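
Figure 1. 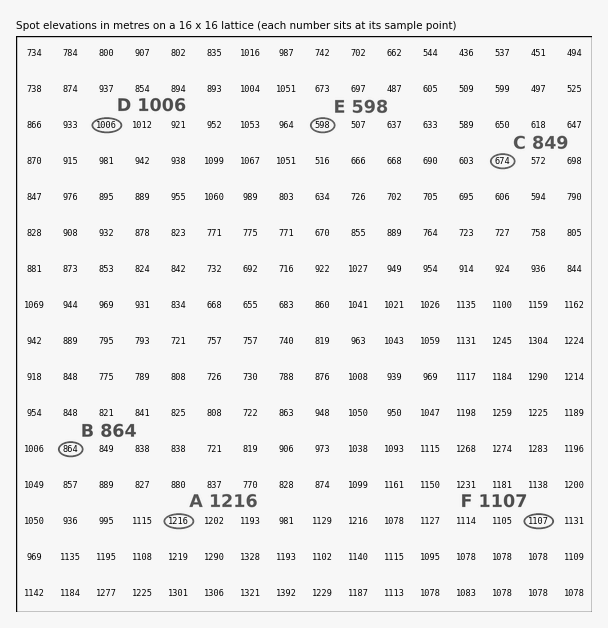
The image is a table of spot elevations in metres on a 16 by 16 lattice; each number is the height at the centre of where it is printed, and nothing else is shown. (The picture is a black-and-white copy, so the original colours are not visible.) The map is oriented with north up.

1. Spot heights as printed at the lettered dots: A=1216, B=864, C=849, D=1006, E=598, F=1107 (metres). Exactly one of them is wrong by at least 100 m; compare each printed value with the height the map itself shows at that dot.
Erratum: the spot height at C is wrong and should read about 674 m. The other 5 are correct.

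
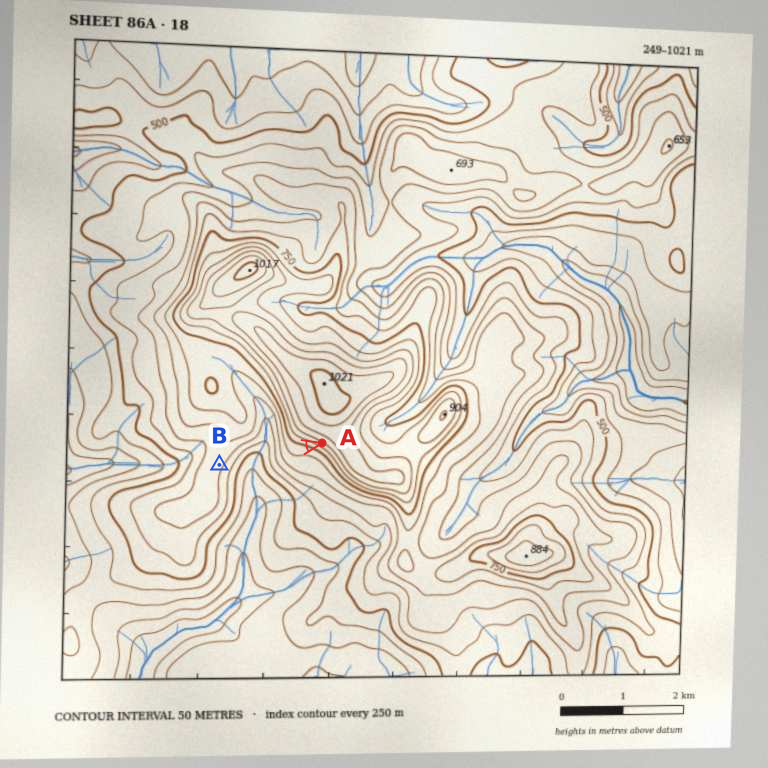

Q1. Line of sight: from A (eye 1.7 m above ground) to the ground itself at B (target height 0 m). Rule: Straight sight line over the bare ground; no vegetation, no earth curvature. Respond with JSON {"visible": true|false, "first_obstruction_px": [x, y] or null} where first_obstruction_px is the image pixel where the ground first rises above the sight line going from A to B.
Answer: {"visible": true, "first_obstruction_px": null}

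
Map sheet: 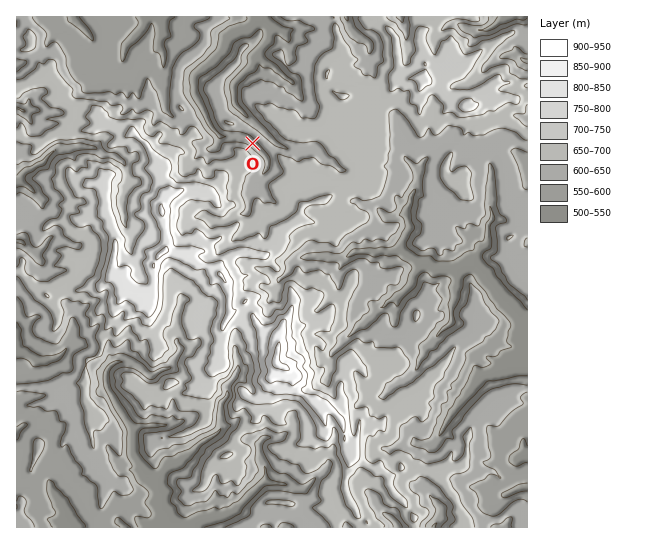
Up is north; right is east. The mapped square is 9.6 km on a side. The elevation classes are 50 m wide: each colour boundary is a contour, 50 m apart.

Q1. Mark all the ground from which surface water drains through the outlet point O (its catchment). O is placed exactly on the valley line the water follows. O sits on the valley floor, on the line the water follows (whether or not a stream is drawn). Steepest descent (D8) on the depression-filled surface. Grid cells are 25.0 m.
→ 3.812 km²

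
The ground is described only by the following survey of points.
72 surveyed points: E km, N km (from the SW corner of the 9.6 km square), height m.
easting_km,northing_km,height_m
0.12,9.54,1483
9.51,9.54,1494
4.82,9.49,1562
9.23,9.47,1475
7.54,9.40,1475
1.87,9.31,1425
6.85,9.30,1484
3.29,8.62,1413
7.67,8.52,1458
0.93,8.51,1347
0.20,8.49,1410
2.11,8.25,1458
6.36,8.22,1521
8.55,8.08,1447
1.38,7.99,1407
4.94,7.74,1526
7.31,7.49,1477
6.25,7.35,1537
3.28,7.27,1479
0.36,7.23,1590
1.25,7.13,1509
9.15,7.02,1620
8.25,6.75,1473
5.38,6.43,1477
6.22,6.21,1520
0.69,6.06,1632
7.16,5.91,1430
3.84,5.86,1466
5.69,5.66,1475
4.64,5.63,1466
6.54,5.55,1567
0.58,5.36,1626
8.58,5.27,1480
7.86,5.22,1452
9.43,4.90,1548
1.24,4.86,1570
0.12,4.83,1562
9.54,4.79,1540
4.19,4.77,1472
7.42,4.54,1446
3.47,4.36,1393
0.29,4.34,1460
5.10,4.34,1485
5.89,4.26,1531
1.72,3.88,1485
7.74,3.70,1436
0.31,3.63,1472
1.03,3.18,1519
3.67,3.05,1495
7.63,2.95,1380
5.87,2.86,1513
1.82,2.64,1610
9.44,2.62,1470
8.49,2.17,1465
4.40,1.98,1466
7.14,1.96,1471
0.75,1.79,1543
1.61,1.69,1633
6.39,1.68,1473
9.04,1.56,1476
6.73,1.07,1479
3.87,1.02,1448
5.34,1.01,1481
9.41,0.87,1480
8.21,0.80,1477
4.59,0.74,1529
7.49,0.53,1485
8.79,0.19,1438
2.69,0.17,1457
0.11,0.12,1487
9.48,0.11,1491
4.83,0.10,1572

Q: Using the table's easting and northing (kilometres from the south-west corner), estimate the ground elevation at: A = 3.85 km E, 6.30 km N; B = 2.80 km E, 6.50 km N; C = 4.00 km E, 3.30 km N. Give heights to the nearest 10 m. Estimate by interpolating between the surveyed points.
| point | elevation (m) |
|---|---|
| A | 1480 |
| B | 1480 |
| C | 1480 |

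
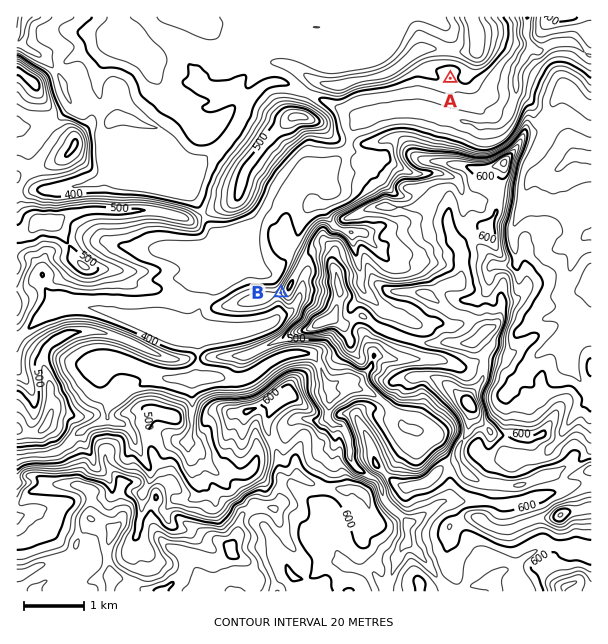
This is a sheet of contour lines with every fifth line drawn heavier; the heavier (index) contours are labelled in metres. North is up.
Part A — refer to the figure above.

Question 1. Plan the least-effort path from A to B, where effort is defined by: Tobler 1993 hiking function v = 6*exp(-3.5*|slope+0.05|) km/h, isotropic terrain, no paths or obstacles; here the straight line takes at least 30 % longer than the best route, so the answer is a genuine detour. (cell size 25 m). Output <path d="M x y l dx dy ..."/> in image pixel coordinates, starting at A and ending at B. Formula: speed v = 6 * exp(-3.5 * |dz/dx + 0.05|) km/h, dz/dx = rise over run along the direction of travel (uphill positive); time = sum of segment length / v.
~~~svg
<path d="M450 78l-7 8-45 22-8 8-9 4-7 8-15 7-9 9-54 108 0 6-15 30 0 5"/>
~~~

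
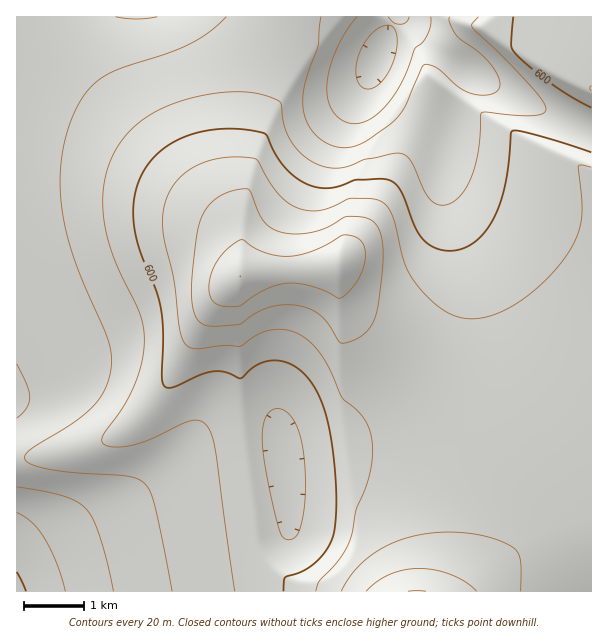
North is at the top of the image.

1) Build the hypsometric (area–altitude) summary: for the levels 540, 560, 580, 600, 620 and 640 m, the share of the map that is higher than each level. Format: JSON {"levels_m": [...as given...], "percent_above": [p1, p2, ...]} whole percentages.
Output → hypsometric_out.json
{"levels_m": [540, 560, 580, 600, 620, 640], "percent_above": [95, 80, 61, 46, 32, 8]}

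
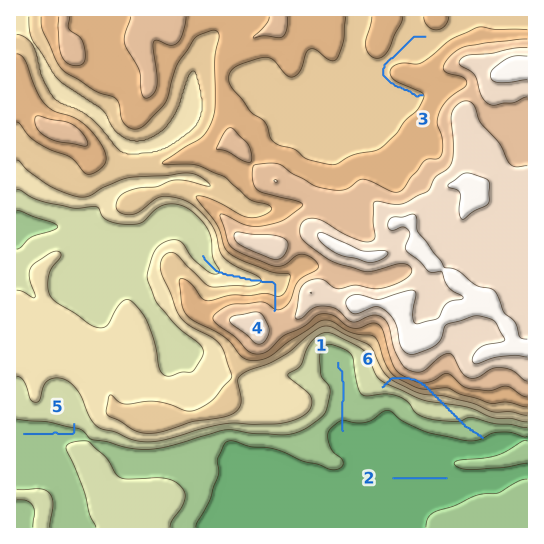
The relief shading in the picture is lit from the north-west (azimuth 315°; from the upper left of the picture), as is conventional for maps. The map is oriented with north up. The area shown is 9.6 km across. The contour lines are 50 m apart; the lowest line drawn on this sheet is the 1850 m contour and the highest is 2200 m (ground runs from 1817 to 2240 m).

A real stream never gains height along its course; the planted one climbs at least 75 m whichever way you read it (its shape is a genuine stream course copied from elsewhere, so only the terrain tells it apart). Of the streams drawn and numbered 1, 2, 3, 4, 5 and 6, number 6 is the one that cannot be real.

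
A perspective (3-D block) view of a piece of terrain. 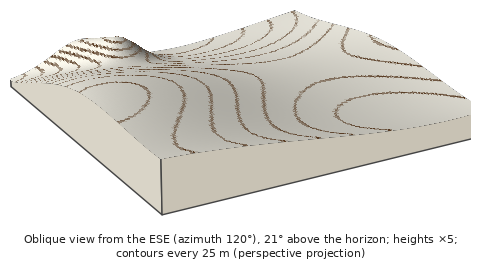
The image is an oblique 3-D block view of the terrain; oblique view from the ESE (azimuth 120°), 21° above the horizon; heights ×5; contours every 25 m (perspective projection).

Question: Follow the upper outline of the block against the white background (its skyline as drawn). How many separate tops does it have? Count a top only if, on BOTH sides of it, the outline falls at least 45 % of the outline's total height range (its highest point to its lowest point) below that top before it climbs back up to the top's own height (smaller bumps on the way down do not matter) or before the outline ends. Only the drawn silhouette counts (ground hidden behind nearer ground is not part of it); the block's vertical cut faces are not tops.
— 1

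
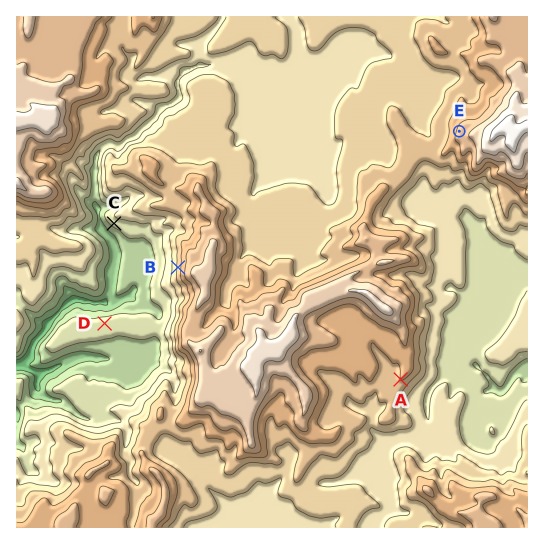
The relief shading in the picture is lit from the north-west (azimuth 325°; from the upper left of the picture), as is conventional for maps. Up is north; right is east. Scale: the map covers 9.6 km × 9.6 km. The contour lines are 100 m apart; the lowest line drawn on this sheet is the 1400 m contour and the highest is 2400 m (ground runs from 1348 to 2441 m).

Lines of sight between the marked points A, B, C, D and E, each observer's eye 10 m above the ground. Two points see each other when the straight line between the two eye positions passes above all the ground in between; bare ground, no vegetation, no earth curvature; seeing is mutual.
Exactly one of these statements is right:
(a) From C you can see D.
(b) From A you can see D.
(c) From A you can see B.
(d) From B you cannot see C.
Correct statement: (a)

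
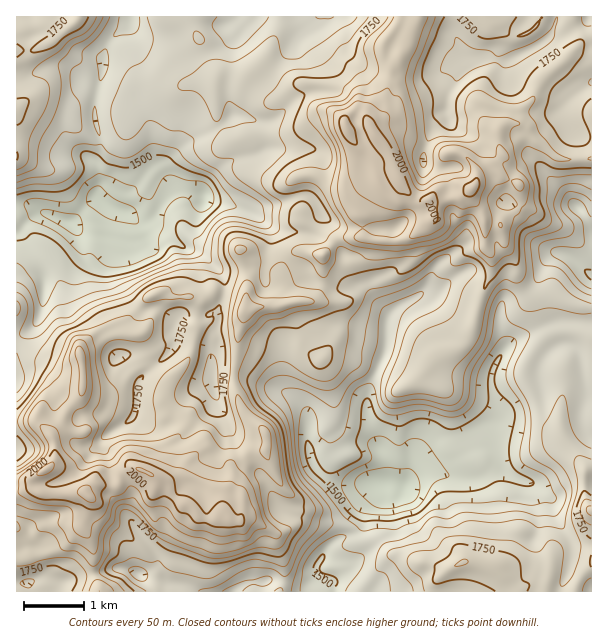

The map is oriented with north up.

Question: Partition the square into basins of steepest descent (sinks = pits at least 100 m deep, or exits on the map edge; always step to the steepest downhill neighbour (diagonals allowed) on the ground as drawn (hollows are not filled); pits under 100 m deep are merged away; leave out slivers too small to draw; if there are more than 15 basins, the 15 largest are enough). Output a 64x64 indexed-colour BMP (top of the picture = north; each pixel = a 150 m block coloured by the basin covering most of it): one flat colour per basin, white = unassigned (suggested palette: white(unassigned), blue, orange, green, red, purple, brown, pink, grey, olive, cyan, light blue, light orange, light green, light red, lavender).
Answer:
<image width="64" height="64" href="data:image/bmp;base64,Qk12CAAAAAAAAHYAAAAoAAAAQAAAAEAAAAABAAQAAAAAAAAIAAATCwAAEwsAABAAAAAAAAAA////ALR3HwAOf/8ALKAsACgn1gC9Z5QAS1aMAMJ34wB/f38AIr28AM++FwDox64AeLv/AIrfmACWmP8A1bDFAFVVVVVRERERERERERERERERERERERERERERERERERERVVVVVVERERERERERERERERERERERERERERERERERERFVVVVVUREREREREREREREREREREREREREREREREREREVVVVVVRERERERERERERERERERERERERERERERERERERVVVVVVERERERERERERERERERERERERERERERERERERFVVVVVEREREREREREREREREREREREREREREREREREREVFVVVURERERERERERERERERERERERERERERERERERERERFVURERERERERERERERERERERERERERERERERERERERERERERERERERIiERERERERERERERERERERERERERERERERERERERERIiIRERERERERERERERERERERERERERERERERERERERIiIhERERERERERERERERERERERERERERIiIiERERERIiIiEREREREREREREREREREREREREREREiIiIiIRERIiIiIhERERERERERERERERERERERERERERIiIiIiESIiIiIiERERERERERERERERERERERERERERESIiIiIiIiIiIiIhERERERERERERERERERERERERERERIiIiIiIiIiIiIiIREREREREREREREREREREREREREREiIiIiIiIiIiIiIiIRERERERERERERERERERERERERESIiIiIiIiIiIiIiIhERERERERERERERERERERERERESIiIiIiIiIiIiIiIhERERERERERERERERERERERERIiIiIiIiIiIiIiIiIhEREREREREREREREREREREREREiIiIiIiIiIiIiIiIhERERERERERERERERERERERERESIiIiIiIiIiIiIiIiERERERERERERERERERERERERERIiIiIiIiIiIiIiIiEREREREREREREREREREREREREREiIiIiIiIiIiIiIiIRERERERERERERERERERERERERESIiIiIiIiIiIiIiIhERERERERERERERERERERERERERIiIiIiIiIiIiIiIiEREREREREREREREREREREREREREiIiIiIiIiIiIiIiIhERERERERERERERERERERERERESIiIiIiIiIiIiIiIiERERERERERERERERERERERERERIiIiIiIiIiIiIiIiIREREREREREREREREREREREREREiIiIiIiIiIiIiIiIhERERERERERERERERERERERERESIiIiIiIiIiIiIiIiERERERERERERERERERERERERERIiIiIiIiIiIiIiIiIhEREREREREREREREREREREREREiIiIiIiIiIiIiIiIiIiIREREREREREREREREREREURCIiIiIiIiIiIiIiIiIiIREREREREREREREREREUREREIiIiIiIiIiIiIiIiIiIhEREREREREREREREREUREREQiIiIiIiIiIiIiIiIiIiERERERERERERERERERRERERCIiIiIiIiIiIiIiIiIiIhERERERERERERERERFEREREIiIiIiIiIiIiIiIiIiIiIRERERERERERERERFEREREQiIiIiIiIiIiIiIiIiIiIiIiERERERERERERFERERERCIiIiIiIiIiIiIiIiIiIiIiIiIREREREREREUREREREIiIiIiIiIiIiIiIiIiIiIiIiIhERERERERERREREREQiIiIiIiIiIiIiIiIiIiIiIiIiERERERERERFERERERCIiIiIiIiIiIiIiIiIiIiIiIiIRERERERERERFEREREIiIiIiIiIiIiIiIiIiIiIiIiIiEREREREREREUREREQiIiIiIiIiIiIiIiIiIiIiIiIiIhERERERERERRERERCIiIiIiIiIiIiIiIiIiIiIiIiIiERERERERERREREREIiIiIiIiIiIiIiIiIiIiIiIiIiIhERERERERREREREQiIiIiIiIiIiIiIiIiIiIiIiIiIiIREREREzRERERERCIiIiIiIiIiIiIiIiIiIiIiIiIiIhEREREzM0RERDMzIiIiIiIiIiIiIiIiIiIiIiIiIhEhERMzMzMzRERDMzMiIiIiIiIiIiIiIiIiIiIiIiIhETMzMzMzMzNEQzMzMyIiIiIiIiIiIiIiIiIiIiIiIiETMzMzMzMzM0RDMzMzIiIiIiIiIiIiIiIiIiIiIiIiIRMzMzMzMzMzMzMzMzMiIiIiIiIiIiIiIiIiIiIiIiIiIjMzMzMzMzMzMzMzMyIiIiIiIiIiIiIiIiIiIiIiIiIiIzMzMzMzMzMzMzMzIiIiIiIiIiIiIiIiIiIiIiIiIiIjMzMzMzMzMzMzMzMiIiIiIiIiIiIiIiIiIiIiIiIiIiIzMzMzMzMzMzMzMyIiIiIiIiIiIiIiIiIiIiIiIiIiIjMzMzMzMzMzMzMzIiIiIiIiIiIiIiIiIiIiIiIiIiIiMzMzMzMzMzMzMzMiIiIiIiIiIiIiIiIiIiIiIiIiIiETMzMzMzMzMzMzMyIiIiIiIiIiIiIiIiIiIiIiIiIiIRMzMzMzMzMzMzMzIiIiIiIiIiIiIiIiIiIiIiIiIiIhETMzMzMzMzMzMzMiIiIiIiIiIiIiIiIiIiIiIiIiIiIRMzMzMzMzMzMzMyIiIiIiIiIiIiIiIiIiIiIiIiIiIiEzMzMzMzMzMzMz"/>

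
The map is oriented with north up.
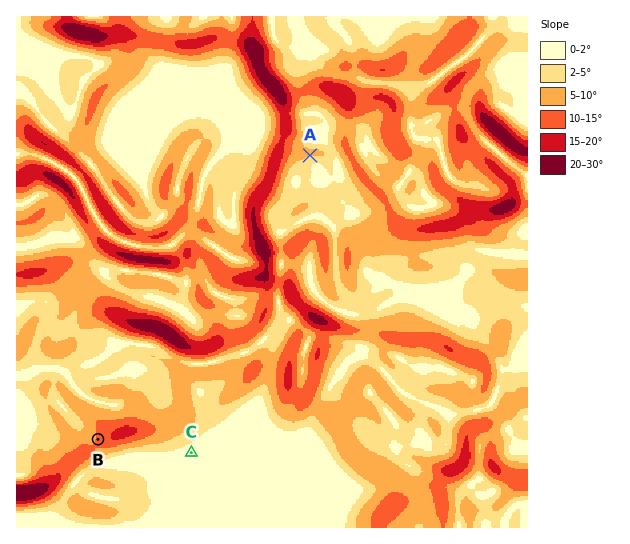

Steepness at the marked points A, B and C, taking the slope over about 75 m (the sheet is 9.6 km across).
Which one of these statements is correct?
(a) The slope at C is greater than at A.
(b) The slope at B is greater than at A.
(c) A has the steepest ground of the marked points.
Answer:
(b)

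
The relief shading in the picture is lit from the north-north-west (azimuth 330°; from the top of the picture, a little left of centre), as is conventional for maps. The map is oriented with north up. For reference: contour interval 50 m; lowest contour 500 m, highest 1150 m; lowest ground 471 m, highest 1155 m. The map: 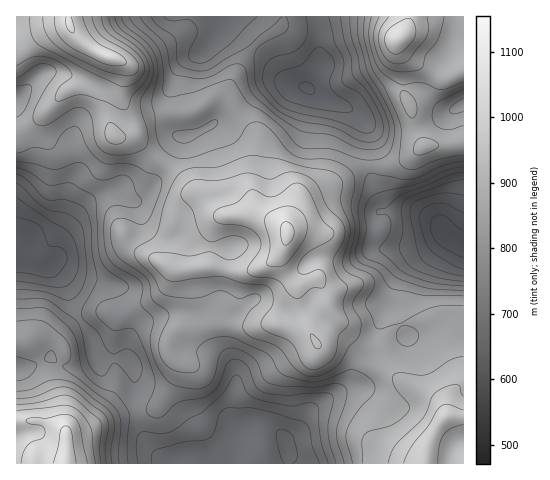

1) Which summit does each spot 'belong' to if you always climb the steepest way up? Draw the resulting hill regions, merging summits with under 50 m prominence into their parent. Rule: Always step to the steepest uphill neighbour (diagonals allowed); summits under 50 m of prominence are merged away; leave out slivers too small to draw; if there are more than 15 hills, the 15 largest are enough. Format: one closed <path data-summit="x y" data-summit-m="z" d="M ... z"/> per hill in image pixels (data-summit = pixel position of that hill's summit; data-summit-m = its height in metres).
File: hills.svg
<path data-summit="287 232" data-summit-m="1111" d="M273 79l-14 0-23 5-6 6-13 30-8 7-14 7-13 2-4 4-22 40-16 18-9 2-13-9-6 0-22 9-28 35-5 10 0 14-8 8 8 6 9 12 7 24 18 27 4 21 4 3 20-2 11 2 3 3 2 13 0 29 6 26 8 15 11 11 12 6 14-6 11 0 11 7 17 0 7-12 2-21 17-8 20 4 7 4 7 10 12-9 18-25 39-24 6-15 14-19 10-40 15-35 11-12 18-10 17-16-4-9-8-8-14-7-38-1-11-42-2-40-12-16-35-15-15-11z"/><path data-summit="70 25" data-summit-m="1155" d="M316 16l-299 0-1 248 32 4 9-9 0-14 5-10 18-25 14-12 18-7 6 0 13 9 9-2 16-18 22-40 4-4 13-2 14-7 8-7 13-30 6-6 23-5 14 0 34 9 15-24-3-8 0-29z"/><path data-summit="398 39" data-summit-m="1088" d="M463 16l-145 0 1 40 3 8-14 24 13 10 32 12 13 14 4 9 1 43 9 26 1 9 33 0 11 3 13 10 10 14 14 7 2-1z"/><path data-summit="424 463" data-summit-m="1043" d="M446 235l-18 17-18 10-9 9-17 38-11 42-13 17-6 15-39 24-6 6-9 17-14 10 2 24 176-1 0-218z"/><path data-summit="64 463" data-summit-m="1126" d="M26 264l-10 1 0 198 163 1 0-4-7 3-12-6-17-20-8-32 0-29-2-13-3-3-11-2-22 1-6-23-18-27-10-30-13-11z"/>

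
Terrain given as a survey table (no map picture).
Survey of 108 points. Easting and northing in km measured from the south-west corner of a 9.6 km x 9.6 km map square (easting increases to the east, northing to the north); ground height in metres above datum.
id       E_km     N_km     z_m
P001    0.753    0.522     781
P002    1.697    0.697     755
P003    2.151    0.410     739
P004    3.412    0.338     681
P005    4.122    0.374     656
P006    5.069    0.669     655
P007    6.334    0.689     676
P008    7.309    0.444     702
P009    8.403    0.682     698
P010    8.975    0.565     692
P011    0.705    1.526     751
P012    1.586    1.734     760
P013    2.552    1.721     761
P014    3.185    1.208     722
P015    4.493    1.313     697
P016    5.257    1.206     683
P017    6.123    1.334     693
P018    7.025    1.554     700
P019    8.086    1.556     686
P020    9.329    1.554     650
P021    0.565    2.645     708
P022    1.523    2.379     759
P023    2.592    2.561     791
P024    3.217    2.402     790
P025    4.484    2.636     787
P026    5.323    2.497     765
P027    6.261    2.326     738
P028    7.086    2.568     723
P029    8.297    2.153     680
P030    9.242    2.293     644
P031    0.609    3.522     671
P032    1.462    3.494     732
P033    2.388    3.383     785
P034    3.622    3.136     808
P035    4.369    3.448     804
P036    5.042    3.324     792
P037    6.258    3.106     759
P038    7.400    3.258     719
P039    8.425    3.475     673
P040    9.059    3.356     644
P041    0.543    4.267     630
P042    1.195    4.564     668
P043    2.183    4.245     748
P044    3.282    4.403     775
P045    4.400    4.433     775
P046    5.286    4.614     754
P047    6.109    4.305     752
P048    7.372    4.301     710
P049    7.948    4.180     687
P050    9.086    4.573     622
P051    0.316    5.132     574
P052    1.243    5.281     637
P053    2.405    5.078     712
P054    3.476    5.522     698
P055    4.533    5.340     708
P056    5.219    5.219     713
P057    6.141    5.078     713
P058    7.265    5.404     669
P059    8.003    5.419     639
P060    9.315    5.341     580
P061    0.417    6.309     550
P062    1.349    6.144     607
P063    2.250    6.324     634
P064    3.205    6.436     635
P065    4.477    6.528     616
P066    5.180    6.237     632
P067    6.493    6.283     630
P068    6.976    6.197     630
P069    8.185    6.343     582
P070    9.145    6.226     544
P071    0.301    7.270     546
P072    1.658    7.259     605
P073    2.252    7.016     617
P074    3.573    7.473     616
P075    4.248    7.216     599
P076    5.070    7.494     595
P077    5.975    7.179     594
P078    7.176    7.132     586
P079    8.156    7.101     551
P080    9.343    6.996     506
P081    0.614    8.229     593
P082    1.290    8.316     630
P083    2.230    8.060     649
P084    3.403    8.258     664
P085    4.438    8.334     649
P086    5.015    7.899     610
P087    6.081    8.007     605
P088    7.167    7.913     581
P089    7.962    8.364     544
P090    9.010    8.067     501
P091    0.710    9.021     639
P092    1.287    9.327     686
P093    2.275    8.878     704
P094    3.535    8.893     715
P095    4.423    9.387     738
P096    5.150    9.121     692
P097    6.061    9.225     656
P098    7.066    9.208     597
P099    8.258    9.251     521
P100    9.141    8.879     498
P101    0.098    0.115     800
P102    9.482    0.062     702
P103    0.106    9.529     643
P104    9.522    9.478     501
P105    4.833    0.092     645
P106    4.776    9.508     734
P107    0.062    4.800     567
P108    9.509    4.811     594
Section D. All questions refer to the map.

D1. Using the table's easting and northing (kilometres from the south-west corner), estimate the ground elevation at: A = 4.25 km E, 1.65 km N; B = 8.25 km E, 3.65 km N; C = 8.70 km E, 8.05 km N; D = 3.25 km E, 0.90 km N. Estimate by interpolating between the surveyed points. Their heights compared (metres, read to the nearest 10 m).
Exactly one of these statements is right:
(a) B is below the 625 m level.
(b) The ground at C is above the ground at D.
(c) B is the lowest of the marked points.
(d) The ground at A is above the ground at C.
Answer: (d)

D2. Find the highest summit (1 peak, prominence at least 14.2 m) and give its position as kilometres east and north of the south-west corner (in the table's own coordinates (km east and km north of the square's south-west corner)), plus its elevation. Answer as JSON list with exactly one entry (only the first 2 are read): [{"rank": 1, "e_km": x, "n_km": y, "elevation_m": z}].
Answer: [{"rank": 1, "e_km": 3.66, "n_km": 3.29, "elevation_m": 809}]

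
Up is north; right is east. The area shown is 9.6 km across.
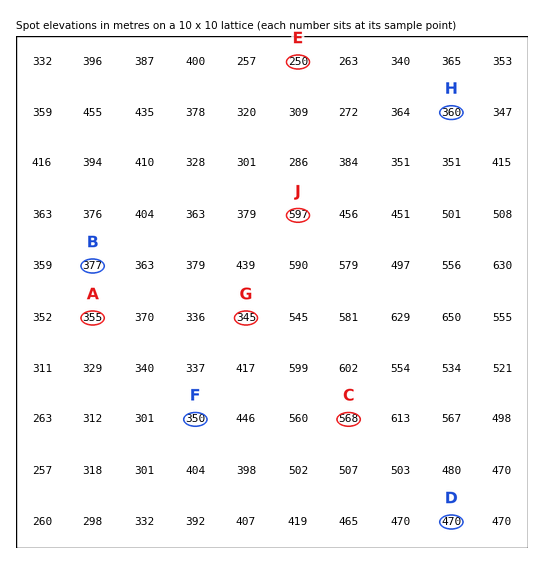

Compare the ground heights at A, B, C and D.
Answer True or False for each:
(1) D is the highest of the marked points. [False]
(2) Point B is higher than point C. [False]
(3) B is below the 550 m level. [True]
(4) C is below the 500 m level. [False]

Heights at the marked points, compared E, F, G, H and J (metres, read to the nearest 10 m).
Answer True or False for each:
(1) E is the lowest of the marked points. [True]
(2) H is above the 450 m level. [False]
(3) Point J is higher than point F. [True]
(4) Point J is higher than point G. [True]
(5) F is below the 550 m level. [True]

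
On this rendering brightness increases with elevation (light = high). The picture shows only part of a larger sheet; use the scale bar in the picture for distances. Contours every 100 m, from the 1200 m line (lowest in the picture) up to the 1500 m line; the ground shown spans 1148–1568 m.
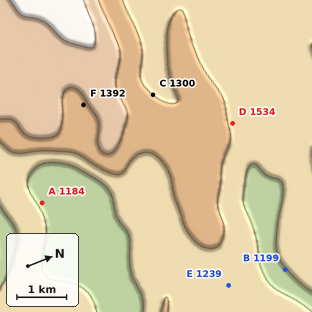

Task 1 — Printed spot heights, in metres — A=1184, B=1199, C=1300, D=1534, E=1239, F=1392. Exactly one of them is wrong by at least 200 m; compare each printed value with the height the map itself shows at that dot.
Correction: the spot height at D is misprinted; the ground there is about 1284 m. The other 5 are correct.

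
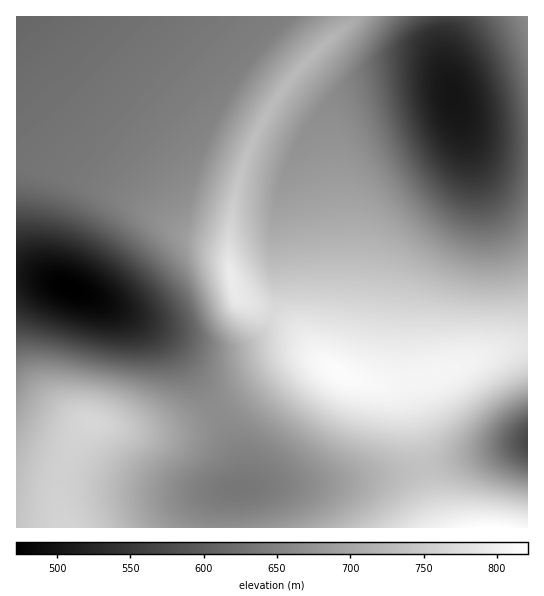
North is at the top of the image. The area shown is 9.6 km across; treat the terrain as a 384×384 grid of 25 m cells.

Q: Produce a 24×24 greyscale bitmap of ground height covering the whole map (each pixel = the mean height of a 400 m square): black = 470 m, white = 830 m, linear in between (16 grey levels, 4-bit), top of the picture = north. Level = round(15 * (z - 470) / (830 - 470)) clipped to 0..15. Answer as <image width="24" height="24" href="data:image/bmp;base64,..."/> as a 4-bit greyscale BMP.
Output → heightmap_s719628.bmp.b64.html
<image width="24" height="24" href="data:image/bmp;base64,Qk2WAQAAAAAAAHYAAAAoAAAAGAAAABgAAAABAAQAAAAAACABAAATCwAAEwsAABAAAAAAAAAAAAAAABEREQAiIiIAMzMzAERERABVVVUAZmZmAHd3dwCIiIgAmZmZAKqqqgC7u7sAzMzMAN3d3QDu7u4A////AMzMupiIiImqvN3u7rzMuph3d4iZq8zMy7zMupiHd3iZq7u6mLzMu6mIeImau7updbvMy6mYiJq8zMy6davMy6mIiavN3t3LmJqqqYiIms3u7u7ty4iHdmZ4q97u7u7u3WZUREVorN7u7u7u3UMiIjR5zN3d3d3d3SEQEjWL3czMzMzMzBABE1ac3MzMy7u6qhESNWis27u7u6qZmTM0Vomsy6qqqqmHeERWeImbyqqqqZdmZ2ZneIiaupmZmYZUVnd3d4iKupmZmGUzRXd3d3iJupmZh1MiNXd3d3eIq5iIhkMiNXd3d3d4mqmIdkISNWd3d3d3iaqYdTISNmZnd3d3eKqYdTIiRmZmd3d3eJqpdTIjV2ZmZ3d3d4mql1M0Zw=="/>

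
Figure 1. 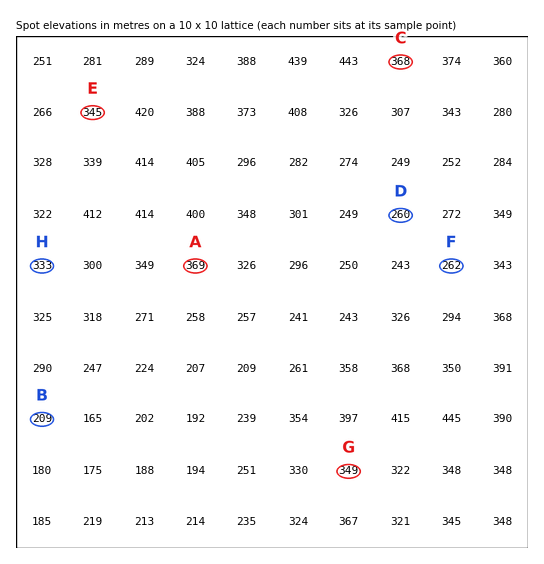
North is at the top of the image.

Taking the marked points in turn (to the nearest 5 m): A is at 370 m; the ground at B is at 210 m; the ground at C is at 370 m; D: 260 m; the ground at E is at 345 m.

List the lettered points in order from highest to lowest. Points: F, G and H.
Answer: G H F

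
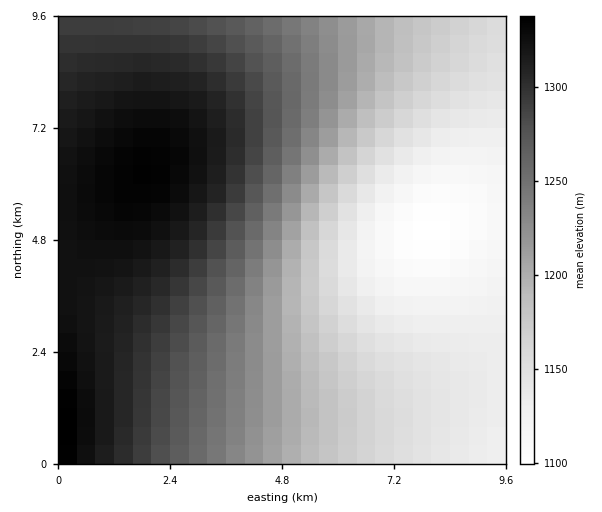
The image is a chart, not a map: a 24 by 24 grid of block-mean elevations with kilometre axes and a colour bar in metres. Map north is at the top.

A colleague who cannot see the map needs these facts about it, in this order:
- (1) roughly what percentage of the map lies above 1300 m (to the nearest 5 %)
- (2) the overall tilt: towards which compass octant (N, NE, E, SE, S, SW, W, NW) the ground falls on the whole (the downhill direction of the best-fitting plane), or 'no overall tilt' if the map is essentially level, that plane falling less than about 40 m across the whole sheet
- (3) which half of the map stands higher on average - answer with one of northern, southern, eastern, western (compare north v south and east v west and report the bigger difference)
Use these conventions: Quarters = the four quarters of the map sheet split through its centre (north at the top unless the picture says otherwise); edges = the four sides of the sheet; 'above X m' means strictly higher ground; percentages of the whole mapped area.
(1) Roughly 25 % of the ground is higher than 1300 m.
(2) The general tilt is down to the east (the land rises towards the west).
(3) Taken as a whole, the western half is higher than the eastern.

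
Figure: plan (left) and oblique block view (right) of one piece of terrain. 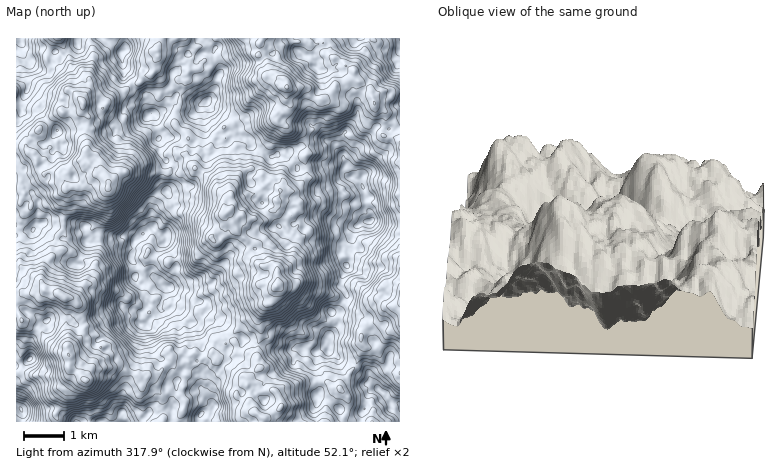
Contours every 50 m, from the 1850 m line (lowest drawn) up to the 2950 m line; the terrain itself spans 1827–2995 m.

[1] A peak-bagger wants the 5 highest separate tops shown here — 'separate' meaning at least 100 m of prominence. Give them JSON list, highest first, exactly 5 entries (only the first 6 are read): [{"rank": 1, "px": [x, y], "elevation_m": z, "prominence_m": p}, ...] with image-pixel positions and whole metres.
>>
[{"rank": 1, "px": [276, 286], "elevation_m": 2995, "prominence_m": 1168}, {"rank": 2, "px": [86, 380], "elevation_m": 2964, "prominence_m": 547}, {"rank": 3, "px": [108, 188], "elevation_m": 2912, "prominence_m": 454}, {"rank": 4, "px": [286, 88], "elevation_m": 2909, "prominence_m": 514}, {"rank": 5, "px": [64, 298], "elevation_m": 2891, "prominence_m": 174}]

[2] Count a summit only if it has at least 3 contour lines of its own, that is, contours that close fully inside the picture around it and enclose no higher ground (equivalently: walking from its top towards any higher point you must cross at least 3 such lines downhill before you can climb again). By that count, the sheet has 5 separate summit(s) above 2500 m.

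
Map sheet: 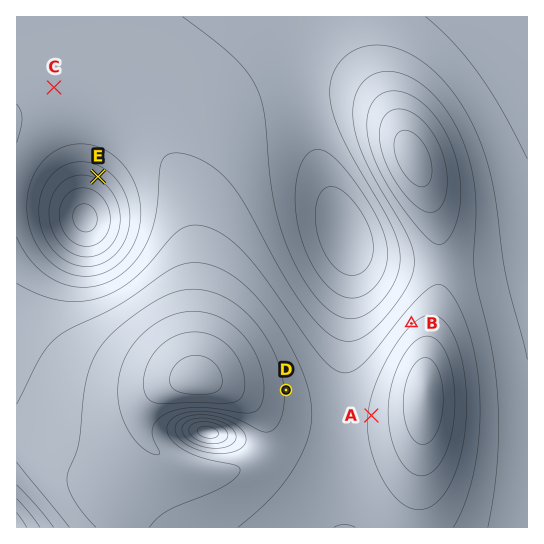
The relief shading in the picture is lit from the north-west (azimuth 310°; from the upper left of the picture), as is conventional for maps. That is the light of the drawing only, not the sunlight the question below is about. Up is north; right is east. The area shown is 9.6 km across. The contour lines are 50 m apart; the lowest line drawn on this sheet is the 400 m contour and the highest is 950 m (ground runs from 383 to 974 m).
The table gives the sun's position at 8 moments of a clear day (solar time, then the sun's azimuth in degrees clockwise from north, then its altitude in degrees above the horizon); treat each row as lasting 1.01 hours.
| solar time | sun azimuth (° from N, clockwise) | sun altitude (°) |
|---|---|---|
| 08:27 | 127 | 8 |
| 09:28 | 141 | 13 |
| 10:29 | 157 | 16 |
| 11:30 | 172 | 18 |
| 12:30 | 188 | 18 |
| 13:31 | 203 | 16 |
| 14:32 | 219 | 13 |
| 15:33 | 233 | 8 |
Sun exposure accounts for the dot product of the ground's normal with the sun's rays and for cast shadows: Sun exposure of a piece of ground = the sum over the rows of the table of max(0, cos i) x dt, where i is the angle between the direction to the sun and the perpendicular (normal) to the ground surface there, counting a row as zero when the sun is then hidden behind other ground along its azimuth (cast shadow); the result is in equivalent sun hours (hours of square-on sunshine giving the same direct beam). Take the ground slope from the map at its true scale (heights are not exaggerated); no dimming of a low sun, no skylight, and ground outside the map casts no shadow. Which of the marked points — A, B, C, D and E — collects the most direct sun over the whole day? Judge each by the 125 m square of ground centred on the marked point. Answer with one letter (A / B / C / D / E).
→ E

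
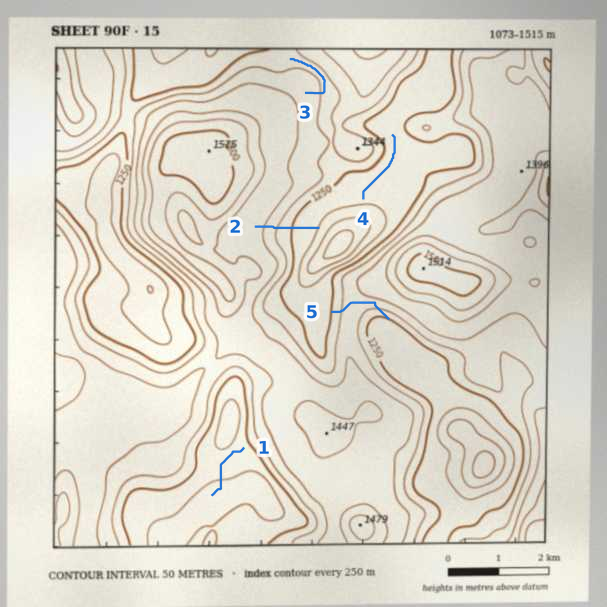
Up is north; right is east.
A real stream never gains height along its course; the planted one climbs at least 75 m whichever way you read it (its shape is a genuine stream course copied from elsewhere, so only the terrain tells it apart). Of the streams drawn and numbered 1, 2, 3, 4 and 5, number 5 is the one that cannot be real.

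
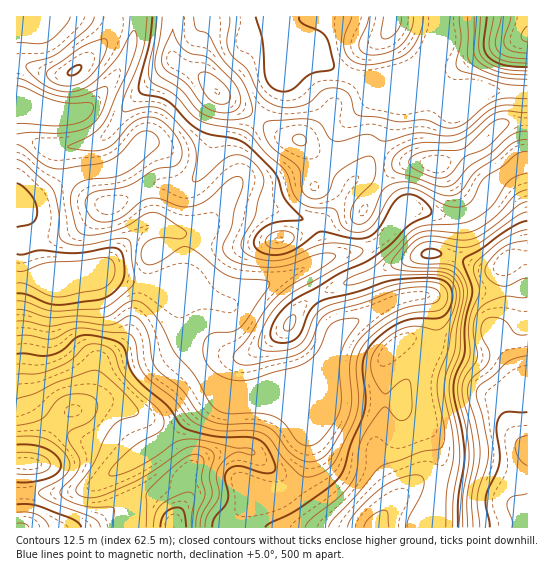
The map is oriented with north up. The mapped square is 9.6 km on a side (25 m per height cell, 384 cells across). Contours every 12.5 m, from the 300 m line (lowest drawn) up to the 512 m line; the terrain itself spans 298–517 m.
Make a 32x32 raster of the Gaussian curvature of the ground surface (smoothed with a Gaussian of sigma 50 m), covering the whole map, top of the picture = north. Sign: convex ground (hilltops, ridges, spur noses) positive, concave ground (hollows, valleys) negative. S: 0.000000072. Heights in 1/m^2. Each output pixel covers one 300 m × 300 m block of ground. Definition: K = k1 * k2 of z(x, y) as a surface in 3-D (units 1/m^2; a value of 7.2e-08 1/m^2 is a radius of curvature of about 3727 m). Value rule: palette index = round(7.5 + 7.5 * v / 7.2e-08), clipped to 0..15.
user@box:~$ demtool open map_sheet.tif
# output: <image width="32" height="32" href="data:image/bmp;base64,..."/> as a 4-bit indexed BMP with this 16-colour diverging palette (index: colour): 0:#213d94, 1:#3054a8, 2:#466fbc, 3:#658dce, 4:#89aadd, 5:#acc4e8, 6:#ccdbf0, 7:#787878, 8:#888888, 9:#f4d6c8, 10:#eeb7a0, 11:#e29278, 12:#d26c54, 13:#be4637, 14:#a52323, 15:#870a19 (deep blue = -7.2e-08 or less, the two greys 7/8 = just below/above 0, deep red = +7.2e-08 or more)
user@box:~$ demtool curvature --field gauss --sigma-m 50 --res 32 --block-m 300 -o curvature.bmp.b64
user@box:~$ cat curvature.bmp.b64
<image width="32" height="32" href="data:image/bmp;base64,Qk12AgAAAAAAAHYAAAAoAAAAIAAAACAAAAABAAQAAAAAAAACAAATCwAAEwsAABAAAAAAAAAAlD0hAKhUMAC8b0YAzo1lAN2qiQDoxKwA8NvMAHh4eACIiIgAyNb0AKC37gB4kuIAVGzSADdGvgAjI6UAGQqHAKh5d4h8icd3d3d4h4iIdndneIZ3V1dmiIh4eIiHd5mHVViYh3doeId3eId4h3aZh5u3eIh3l5uHdnd3d3h4d3eblmeIiJxEiniIeHeIeWZ4dmeHeHZXZql4iHmIh4h3iHdnh3iGaJh2Z4iHeIiId3eHiYd4iHiId3eIl2eId4d4d4h4h4d3h3eIiId3h1jYd3d3d3iId3d3h3d4h4dYp4iHh4iIiHd4d3ZnaKh3iDZ4h3iZZ3d3d2aZV3aah4hneIdoh1h3d3iHzYqHeagjyoiXd3eId3d4h5lZh3Znl6l3eKh5dniHeId4VYd5i/0EeFeHiYR4iHd4d3epVXv2V3h4h3mYl4h3dmaYd0F+MFi3hniId6d3d2r4eJVYr6Rnp4d4iGV3eIh4x1V6SFZ4mIiIh4mXl3d3dnZ4fph3V4l2iHeJhneHd4d3tmh46lZ4d4d2eHeHeIiHiKiIY3eHiHeHd3eIiHd4mHZ3eHd5yHh3eId4eHiHd4iId3dniIRZinh3aImYdnh3iYeIh3eIand4ibZomHd2Rnh3d4eHi5rDh2WYdniIyleIeIeIh3h1aJe7ZXZoeKp4iHh3iId3iUdGnKd3WmeHaId3Znd3dkZnd4iHeYx3eXeHiHiIZ3Yp6niHd3mFh2iHh4d4iYeJisp4iIeGh4h3d3iHeHmWZnd3"/>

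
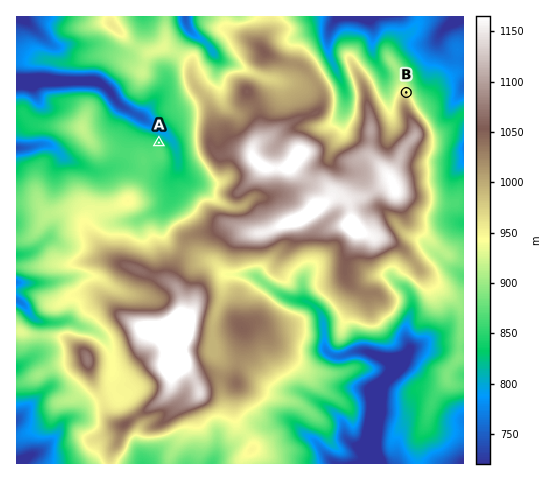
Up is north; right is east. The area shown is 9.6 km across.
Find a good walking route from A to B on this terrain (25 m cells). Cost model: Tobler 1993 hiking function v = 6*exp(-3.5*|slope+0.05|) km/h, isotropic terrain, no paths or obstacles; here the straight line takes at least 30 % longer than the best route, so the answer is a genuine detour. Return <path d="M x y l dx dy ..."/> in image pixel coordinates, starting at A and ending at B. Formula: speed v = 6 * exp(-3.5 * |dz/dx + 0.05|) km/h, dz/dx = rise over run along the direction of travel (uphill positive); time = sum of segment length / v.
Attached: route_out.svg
<path d="M159 143l1 0 7 3 8 8 4 1 37 19 6 0 7-3 6 0 9 4 2 3 5 2 54 0 16-8 6 0 5 2 7 0 2-1 6-6 1-2 22-22 2-2 3 0 4-2 6-6 7-3 3-3 2-4 0-20 3-7 3-2 3-2"/>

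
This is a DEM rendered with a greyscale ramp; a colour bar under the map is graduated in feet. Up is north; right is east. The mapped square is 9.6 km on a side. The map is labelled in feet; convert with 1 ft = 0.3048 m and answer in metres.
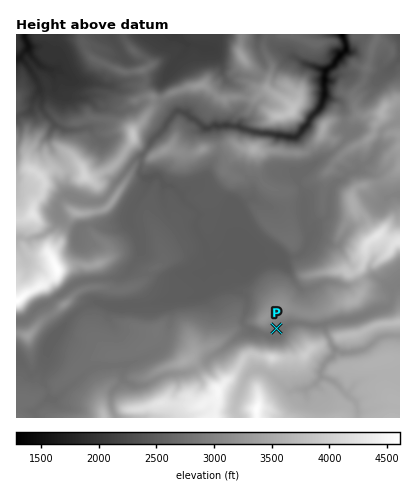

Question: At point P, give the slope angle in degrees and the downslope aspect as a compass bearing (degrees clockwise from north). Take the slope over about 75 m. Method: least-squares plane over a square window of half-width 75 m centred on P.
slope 13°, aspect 142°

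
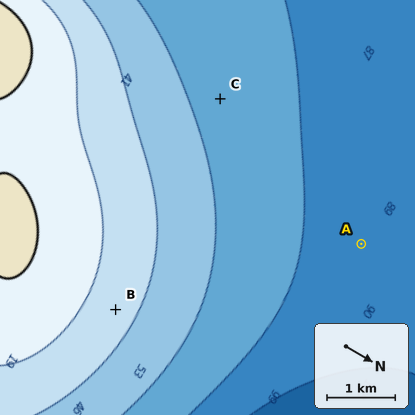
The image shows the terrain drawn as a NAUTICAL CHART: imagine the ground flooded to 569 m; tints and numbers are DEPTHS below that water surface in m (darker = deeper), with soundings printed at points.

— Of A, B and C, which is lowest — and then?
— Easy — A C B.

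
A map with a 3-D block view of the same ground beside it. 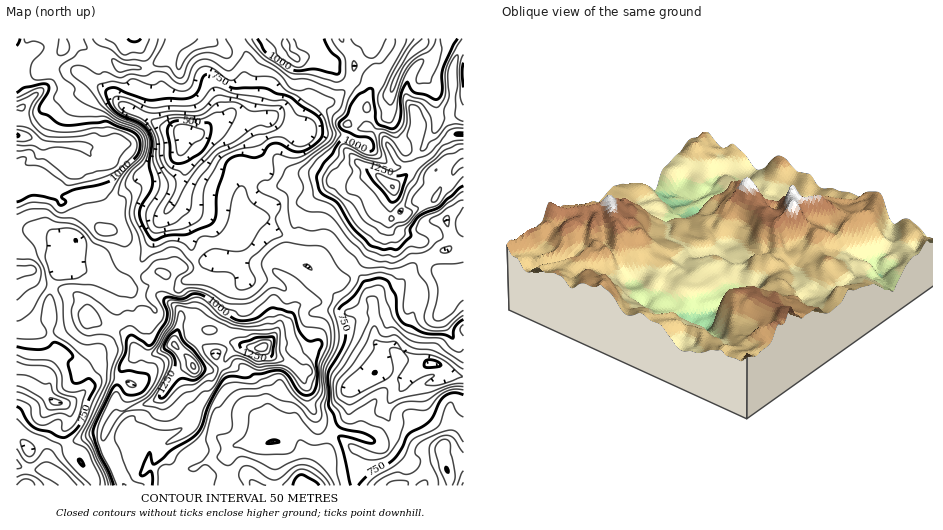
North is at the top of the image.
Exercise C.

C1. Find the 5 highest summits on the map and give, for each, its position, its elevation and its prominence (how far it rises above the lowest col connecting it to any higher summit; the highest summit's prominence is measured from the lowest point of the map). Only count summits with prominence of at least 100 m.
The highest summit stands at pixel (193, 366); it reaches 1412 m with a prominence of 1007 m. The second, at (263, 348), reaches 1379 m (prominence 206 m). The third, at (392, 187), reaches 1354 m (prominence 482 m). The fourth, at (447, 470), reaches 1002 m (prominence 258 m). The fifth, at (60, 476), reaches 939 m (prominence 153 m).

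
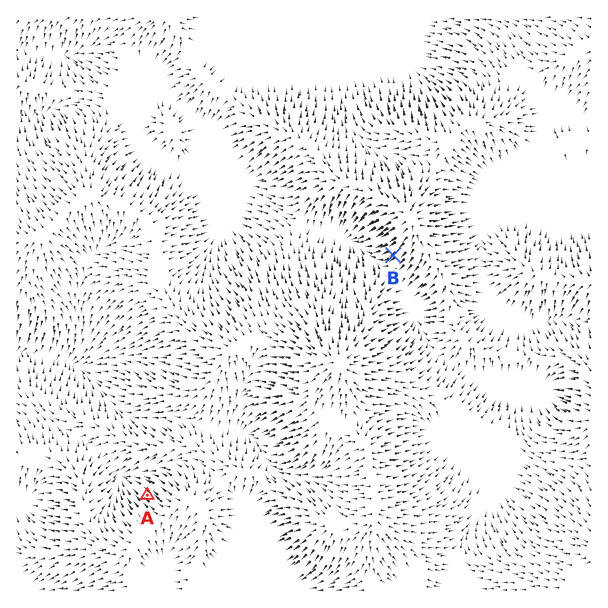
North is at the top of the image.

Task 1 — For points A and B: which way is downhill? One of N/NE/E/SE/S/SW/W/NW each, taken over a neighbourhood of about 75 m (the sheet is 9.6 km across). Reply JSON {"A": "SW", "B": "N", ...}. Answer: {"A": "NW", "B": "SW"}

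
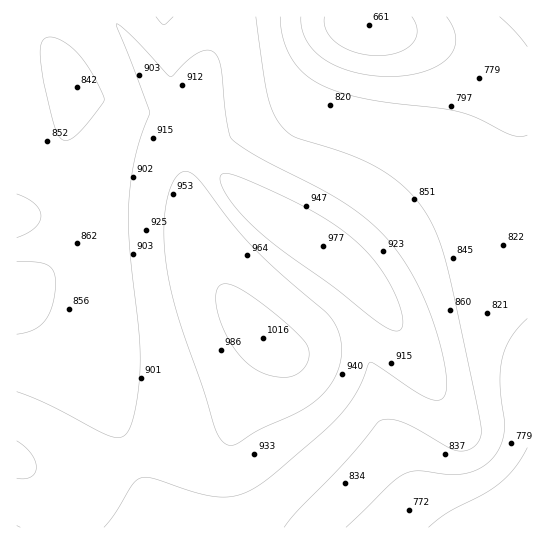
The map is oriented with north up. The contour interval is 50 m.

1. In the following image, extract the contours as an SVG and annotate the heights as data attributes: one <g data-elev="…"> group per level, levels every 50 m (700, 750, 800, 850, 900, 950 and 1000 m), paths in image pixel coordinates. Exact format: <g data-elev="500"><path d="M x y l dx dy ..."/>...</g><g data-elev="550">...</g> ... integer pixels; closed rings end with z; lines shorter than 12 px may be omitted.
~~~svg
<g data-elev="700"><path d="M412 17l4 6 1 7-1 7-3 6-7 6-8 4-20 3-22-3-18-9-7-6-4-7-3-6 0-8"/></g><g data-elev="750"><path d="M428 527l19-14 36-19 16-11 16-16 12-19"/><path d="M447 17l7 12 2 10-2 10-6 9-11 8-14 6-16 3-18 2-19-2-17-3-16-6-13-7-10-8-7-10-5-12-1-12"/></g><g data-elev="800"><path d="M346 527l44-43 15-10 13-3 31 3 16 0 16-6 12-10 7-12 4-15 0-10-4-38 2-25 9-21 16-19"/><path d="M527 135l-8 2-8-2-34-17-19-6-91-13-25-6-20-8-17-11-14-16-8-20-3-21"/><path d="M500 17l15 14 12 16"/></g><g data-elev="850"><path d="M284 527l14-17 49-51 34-39 10-1 12 3 47 26 9 3 9-1 7-4 5-8 1-8-33-159-8-29-10-22-9-14-11-13-12-11-14-11-34-16-56-18-12-10-9-14-6-18-11-78"/><path d="M17 262l20 0 10 3 7 6 2 12-3 22-8 16-12 9-16 4"/><path d="M62 139l-4-5-5-12-12-55 0-22 3-6 5-2 6 1 7 3 16 13 15 20 11 24-2 6-23 28-9 7-4 2z"/><path d="M173 17l-10 8-7-8"/></g><g data-elev="900"><path d="M104 527l12-14 17-29 4-4 5-2 12 1 41 13 23 5 20-2 19-8 22-18 43-36 17-16 17-24 14-31 7 3 46 31 11 4 8-1 4-6 1-12-7-38-15-42-19-38-23-29-29-25-31-19-66-34-25-17-3-5-3-16-5-52-3-8-4-6-7-2-9 3-12 9-13 14-3 0-36-38-17-14 0 3 33 86-15 44-6 46 1 44 10 107-1 33-6 31-7 16-5 3-7 0-15-6-53-28-29-11"/><path d="M17 238l10-5 8-6 4-5 2-7-2-6-5-6-17-9"/></g><g data-elev="950"><path d="M17 478l8 1 6-2 4-4 1-6-1-6-4-7-6-7-8-6"/><path d="M227 445l4 0 6-1 22-14 42-19 18-13 11-13 8-14 3-14 0-15-4-15-9-13-69-60-26-29-34-45-8-7-6-2-6 3-5 6-4 10-4 13-2 31 3 35 11 48 25 72 11 37 6 12z"/><path d="M391 330l8 1 3-5 0-11-4-14-8-16-10-16-10-14-13-13-29-21-38-22-55-24-9-2-5 2 0 8 7 15 13 16 16 16 26 21 53 38 38 30z"/></g><g data-elev="1000"><path d="M276 377l15-1 7-3 5-4 4-6 2-6 0-7-3-7-21-21-34-26-18-11-7-1-5 1-5 8 0 13 5 17 9 19 10 13 11 11 11 7z"/></g>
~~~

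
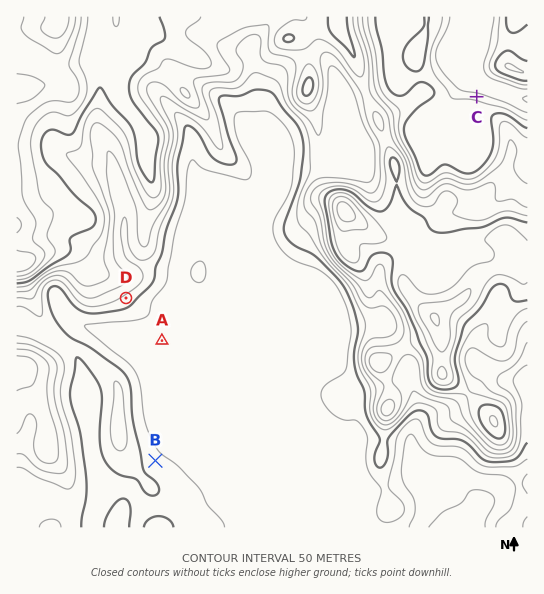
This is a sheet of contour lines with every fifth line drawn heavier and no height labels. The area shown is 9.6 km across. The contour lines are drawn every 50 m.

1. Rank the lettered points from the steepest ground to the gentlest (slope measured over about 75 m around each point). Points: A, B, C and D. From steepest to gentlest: C D B A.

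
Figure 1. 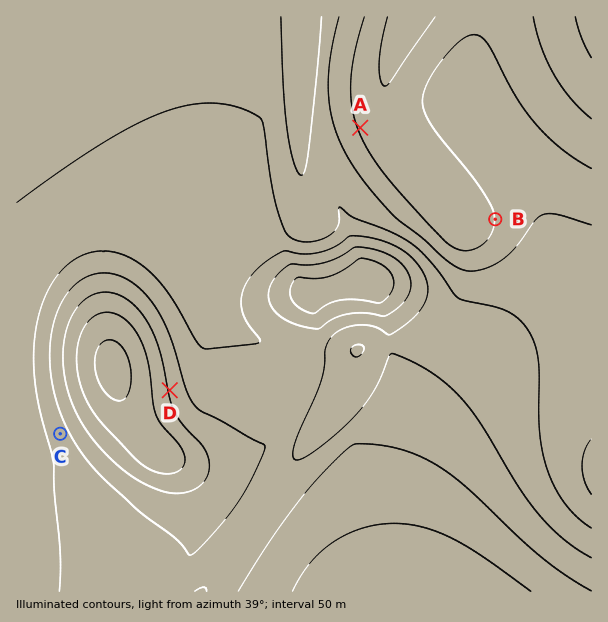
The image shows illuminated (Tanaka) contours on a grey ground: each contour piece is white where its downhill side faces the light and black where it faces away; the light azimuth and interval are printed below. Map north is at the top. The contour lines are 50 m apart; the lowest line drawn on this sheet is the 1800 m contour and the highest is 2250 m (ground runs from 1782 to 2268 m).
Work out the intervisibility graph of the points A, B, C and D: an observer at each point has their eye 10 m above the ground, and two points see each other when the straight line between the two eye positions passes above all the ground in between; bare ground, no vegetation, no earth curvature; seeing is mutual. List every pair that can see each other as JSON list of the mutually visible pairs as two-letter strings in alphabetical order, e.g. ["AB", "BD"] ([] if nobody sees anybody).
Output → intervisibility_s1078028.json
["AC", "CD"]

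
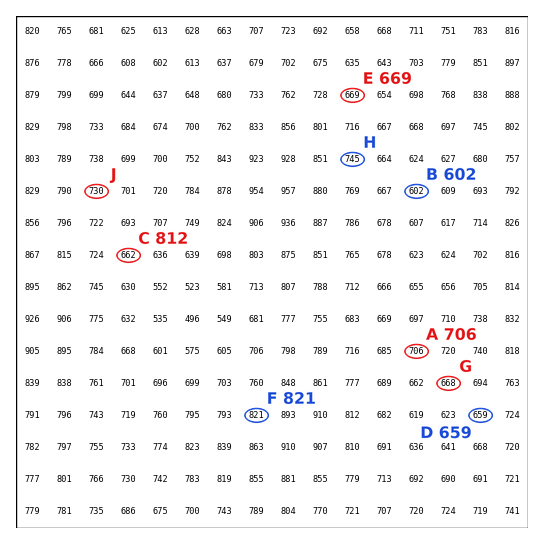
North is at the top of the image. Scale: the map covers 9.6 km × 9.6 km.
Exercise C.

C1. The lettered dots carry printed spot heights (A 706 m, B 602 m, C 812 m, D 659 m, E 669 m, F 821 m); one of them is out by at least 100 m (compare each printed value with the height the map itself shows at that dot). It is C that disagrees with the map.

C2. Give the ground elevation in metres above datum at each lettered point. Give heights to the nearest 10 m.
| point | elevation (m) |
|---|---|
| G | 670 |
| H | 750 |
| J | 730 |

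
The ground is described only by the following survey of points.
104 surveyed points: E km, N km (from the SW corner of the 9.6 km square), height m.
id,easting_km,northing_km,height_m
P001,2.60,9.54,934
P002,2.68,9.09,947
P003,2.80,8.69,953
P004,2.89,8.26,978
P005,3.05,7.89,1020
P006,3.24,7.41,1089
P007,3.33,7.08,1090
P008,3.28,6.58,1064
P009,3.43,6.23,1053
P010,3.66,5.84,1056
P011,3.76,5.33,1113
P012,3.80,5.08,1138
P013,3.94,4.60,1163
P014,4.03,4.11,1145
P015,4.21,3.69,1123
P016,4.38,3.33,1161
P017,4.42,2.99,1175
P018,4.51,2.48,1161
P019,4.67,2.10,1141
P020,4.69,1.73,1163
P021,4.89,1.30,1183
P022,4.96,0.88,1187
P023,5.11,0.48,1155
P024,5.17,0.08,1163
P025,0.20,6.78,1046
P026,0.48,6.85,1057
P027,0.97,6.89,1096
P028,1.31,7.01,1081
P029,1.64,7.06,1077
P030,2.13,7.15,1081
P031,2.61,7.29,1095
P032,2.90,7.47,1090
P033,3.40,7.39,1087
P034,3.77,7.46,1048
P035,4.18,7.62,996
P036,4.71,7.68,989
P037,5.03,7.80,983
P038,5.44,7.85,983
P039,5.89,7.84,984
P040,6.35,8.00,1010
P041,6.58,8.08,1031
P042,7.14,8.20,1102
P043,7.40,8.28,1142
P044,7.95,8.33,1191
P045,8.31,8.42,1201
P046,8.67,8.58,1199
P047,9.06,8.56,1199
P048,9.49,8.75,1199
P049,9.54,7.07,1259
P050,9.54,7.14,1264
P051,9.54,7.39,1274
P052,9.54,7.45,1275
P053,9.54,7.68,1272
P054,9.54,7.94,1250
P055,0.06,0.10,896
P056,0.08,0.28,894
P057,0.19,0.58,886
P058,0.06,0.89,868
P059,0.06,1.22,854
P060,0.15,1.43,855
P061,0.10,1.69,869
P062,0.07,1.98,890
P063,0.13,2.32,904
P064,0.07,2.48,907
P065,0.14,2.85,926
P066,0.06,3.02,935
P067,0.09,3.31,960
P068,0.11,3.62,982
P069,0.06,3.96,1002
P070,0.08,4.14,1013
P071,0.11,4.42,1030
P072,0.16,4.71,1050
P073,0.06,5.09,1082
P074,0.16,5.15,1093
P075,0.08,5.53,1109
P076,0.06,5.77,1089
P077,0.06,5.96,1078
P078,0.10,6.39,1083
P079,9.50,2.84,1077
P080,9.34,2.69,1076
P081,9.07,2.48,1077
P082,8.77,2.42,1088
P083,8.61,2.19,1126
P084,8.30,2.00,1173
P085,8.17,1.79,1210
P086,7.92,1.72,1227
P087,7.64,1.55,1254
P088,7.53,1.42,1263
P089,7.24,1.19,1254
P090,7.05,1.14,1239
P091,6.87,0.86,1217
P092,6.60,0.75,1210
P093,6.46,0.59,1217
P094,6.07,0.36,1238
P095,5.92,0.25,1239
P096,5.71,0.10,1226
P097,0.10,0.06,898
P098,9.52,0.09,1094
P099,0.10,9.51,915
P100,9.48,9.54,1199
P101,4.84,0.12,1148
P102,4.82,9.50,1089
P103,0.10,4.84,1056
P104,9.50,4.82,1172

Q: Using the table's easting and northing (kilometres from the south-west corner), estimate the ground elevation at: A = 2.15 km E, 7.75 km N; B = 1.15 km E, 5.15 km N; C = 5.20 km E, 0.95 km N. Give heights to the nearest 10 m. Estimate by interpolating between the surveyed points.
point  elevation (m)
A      1100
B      1140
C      1190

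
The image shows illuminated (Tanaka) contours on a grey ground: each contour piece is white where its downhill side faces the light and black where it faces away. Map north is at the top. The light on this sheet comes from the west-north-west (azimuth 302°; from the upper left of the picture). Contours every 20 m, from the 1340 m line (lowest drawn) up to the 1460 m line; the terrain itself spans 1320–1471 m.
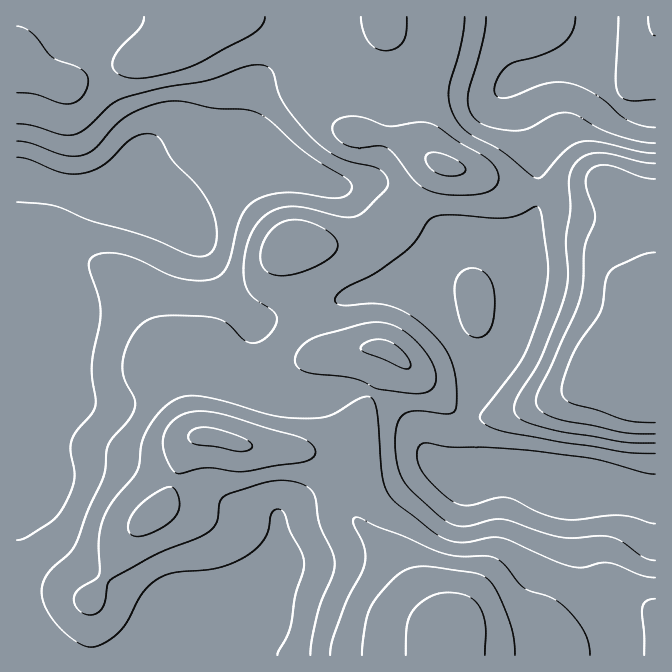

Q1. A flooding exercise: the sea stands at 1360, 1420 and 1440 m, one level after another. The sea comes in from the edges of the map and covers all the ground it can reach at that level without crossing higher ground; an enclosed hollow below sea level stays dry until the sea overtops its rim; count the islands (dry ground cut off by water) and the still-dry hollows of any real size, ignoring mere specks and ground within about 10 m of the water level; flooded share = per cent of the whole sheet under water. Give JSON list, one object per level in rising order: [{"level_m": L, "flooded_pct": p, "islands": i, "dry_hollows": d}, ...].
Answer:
[{"level_m": 1360, "flooded_pct": 22, "islands": 0, "dry_hollows": 0}, {"level_m": 1420, "flooded_pct": 87, "islands": 1, "dry_hollows": 0}, {"level_m": 1440, "flooded_pct": 94, "islands": 0, "dry_hollows": 0}]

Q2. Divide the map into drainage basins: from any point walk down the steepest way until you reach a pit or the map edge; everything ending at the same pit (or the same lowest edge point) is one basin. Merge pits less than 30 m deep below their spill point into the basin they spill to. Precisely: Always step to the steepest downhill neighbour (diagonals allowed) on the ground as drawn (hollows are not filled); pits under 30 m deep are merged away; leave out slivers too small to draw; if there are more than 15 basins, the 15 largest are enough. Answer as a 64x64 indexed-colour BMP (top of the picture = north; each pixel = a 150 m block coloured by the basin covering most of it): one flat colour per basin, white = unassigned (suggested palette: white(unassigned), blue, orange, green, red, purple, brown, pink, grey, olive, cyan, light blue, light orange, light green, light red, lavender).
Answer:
<image width="64" height="64" href="data:image/bmp;base64,Qk12CAAAAAAAAHYAAAAoAAAAQAAAAEAAAAABAAQAAAAAAAAIAAATCwAAEwsAABAAAAAAAAAA////ALR3HwAOf/8ALKAsACgn1gC9Z5QAS1aMAMJ34wB/f38AIr28AM++FwDox64AeLv/AIrfmACWmP8A1bDFABERERERERERERERERERERERERERESIiIiIiIiIiIiIiERERERERERERERERERERERERERERIiIiIiIiIiIiIiIREREREREREREREREREREREREREREiIiIiIiIiIiIiIhERERERERERERERERERERERERERESIiIiIiIiIiIiIiERERERERERERERERERERERERERESIiIiIiIiIiIiIiIRERERERERERERERERERERERERERIiIiIiIiIiIiIiIhERERERERERERERERERERERERERIiIiIiIiIiIiIiIiERERERERERERERERERERERERERIiIiIiIiIiIiIiIiIRERERERERERERERERERERERERIiIiIiIiIiIiIiIiIhEREREREREREREREREREREREREiIiIiIiIiIiIiIiIiEREREREREREREREREREREREREiIiIiIiIiIiIiIiIiIREREREREREREREREREREREREiIiIiIiIiIiIiIiIiIhEREREREREREREREREREREREiIiIiIiIiIiIiIiIiIiEREREREREREREREREREREREiIiIiIiIiIiIiIiIiIiIRERERERERERERERERERERESIiIiIiIiIiIiIiIiIiIhERERERERERERERERERERERIiIiIiIiIiIiIiIiIiIiEREREREREREREREREREREREiIiIiIiIiIiIiIiIiIiIRERERERERERERERERERERESIiIiIiIiIiIiIiIiIiIhERERERERERERERERERERERIiIiIiIiIiIiIiIiIiIiERERERERERERERERERERERIiIiIiIiIiIiIiIiIiIiIREREREREREREREREREREREiIiIiIiIiIiIiIiIiIiIhERERERERERERERERERERERIiIiIiIiIiIiIiIiIiIiEREREREREREREREREREREREiIiIiIiIiIiIiIiIiIiIRERERERERERERERERERERESIiIiIiIiIiIiIiIiIiIhEREREREREREREREREREREREiIiIiIiIiIiIiIiIiIiERERERERERERERERERERERESIiIiIiIiIiIiIiIiIiIREREREREREREREREREREREREiIiIiIiIiIiIiIiIiIhERERERERERERERERERERERESIiIiIiIiIiIiIiIiIiEREREREREREREREREREREREREiIiIiIiIiIiIiIiIiIRERERERERERERERERERERERESIiIiIiIiIiIiIiIiIhERERERERERERERERERERIhERIiIiIiIiIiIiIiIiIiERERERERERERERERERERIiIiIiIiIiIiIiIiIiIiIiIRERERERERERERERERERIiIiIiIiIiIiIiIiIiIiIiIhEREREREREREREREREREiIiIiIiIiIiIiIiIiIiIiIiERERERERERERERERERESIiIiIiIiIiIiIiIiIiIiIiIRERERERERERERERERERIiIiIiIiIiIiIiIiIiIiIiIhERERERERERERERERERIiIiIiIiIiIiIiIiIiIiIiIiEREREREREREREREREREiIiIiIiIiIiIiIiIiIiIiIiIRERERERERERERERERESIiIiIiIiIiIiIiIiIiIiIiIhERERERERERERERERERIiIiIiIiIiIiIiIiIiIiIiIiEREREREREREREREREREiIiIiIiIiIiIiIiIiIiIiIiIRERERERERERERERERERERERIiIiIiIiIiIiIiIiIiIhERERERERERERERERERERERESIiIiIiIiIiIiIiIiIjERERERERERERERERERERERERESIiIiIiIiIiIiIiIiMREREREREREREREREREREREREREiIiIiIiIiIiIiIiIxERERERERERERERERERERERERESIiIiIiIiIiIiIiIzEREREREREREREREREREREREREREiIiIiIiIiIiIiIzMRERERERERERERERERERERERERERIiIiIzMzMzMzMzMxERERERERERERERERERERERERERESIjMzMzMzMzMzMzERERERERERERERERERERERERERERMzMzMzMzMzMzMzMRERERERERERERERERERERERERERMzMzMzMzMzMzMzMxERERERERERERERERERERERERERMzMzMzMzMzMzMzMzEREREREREREREREREREREREREREzMzMzMzMzMzMzMzMRERERERERERERERERERERERERETMzMzMzMzMzMzMzMxERERERERERERERERERERERERERMzMzMzMzMzMzMzMzEREREREREREREREREREREREREREzMzMzMzMzMzMzMzMRERERERERERERERERERERERERETMzMzMzMzMzMzMzMxERERERERERERERERERERERERERMzMzMzMzMzMzMzMzERERERERERERERERERERERERERMzMzMzMzMzMzMzMzMREREREREREREREREREREREREREzMzMzMzMzMzMzMzMxEREREREREREREREREREREREREzMzMzMzMzMzMzMzMzERERERERERERERERERERERERETMzMzMzMzMzMzMzMzMRERERERERERERERERERERERETMzMzMzMzMzMzMzMzMxERERERERERERERERERERERERMzMzMzMzMzMzMzMzMz"/>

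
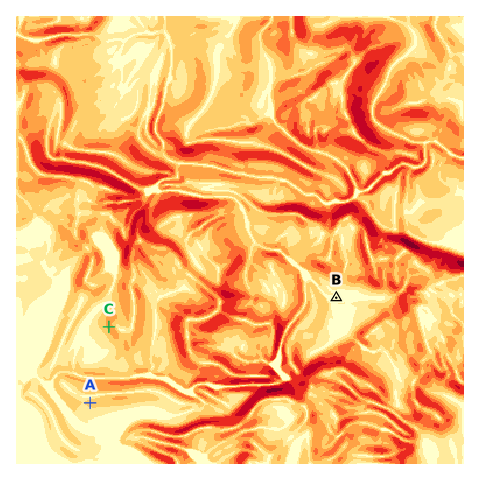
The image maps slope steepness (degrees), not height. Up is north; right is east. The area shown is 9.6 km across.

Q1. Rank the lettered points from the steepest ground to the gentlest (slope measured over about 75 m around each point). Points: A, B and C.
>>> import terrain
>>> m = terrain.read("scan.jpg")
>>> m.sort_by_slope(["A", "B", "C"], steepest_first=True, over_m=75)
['C', 'A', 'B']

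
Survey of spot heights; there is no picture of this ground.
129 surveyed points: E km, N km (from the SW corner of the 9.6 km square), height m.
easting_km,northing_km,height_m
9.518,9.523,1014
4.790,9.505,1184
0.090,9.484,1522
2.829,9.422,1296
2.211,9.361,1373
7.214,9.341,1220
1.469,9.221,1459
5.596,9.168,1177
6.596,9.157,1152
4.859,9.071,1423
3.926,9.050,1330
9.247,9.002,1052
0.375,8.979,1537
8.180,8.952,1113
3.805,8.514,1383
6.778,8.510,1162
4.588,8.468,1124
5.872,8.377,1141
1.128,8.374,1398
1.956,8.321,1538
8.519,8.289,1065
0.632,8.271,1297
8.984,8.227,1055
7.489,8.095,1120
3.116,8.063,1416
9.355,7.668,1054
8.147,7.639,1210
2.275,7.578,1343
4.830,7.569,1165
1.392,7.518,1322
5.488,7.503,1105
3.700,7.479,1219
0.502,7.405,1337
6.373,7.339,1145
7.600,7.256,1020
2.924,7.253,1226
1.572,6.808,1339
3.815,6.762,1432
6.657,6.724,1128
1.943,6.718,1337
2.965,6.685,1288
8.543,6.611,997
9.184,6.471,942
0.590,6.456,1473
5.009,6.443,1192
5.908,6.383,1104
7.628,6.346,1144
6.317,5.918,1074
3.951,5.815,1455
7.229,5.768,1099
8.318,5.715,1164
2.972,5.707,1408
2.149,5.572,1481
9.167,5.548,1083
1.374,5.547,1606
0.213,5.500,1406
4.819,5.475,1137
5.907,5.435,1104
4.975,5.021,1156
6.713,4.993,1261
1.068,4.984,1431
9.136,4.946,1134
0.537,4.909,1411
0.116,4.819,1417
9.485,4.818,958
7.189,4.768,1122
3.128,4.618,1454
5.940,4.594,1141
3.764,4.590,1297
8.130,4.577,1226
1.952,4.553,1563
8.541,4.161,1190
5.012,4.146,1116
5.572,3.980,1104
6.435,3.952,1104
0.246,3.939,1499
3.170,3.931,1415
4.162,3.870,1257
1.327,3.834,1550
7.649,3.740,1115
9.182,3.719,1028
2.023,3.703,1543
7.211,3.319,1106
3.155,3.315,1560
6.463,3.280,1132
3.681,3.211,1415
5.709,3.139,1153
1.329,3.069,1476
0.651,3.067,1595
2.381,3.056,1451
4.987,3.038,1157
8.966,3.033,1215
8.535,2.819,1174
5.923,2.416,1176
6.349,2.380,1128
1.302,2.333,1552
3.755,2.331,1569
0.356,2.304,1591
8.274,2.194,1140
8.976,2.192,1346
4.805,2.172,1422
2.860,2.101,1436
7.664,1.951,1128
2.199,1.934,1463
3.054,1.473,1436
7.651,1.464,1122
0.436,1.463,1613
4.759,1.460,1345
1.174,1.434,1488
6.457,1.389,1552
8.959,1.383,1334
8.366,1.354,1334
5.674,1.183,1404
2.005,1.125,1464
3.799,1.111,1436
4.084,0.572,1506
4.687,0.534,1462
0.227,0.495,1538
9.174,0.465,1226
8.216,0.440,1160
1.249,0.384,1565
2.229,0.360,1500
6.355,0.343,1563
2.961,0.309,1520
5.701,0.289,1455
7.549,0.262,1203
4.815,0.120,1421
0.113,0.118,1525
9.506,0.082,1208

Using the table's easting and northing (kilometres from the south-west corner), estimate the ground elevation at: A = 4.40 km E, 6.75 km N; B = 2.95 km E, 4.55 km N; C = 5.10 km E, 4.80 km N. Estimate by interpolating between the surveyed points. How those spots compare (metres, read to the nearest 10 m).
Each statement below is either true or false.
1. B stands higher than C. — true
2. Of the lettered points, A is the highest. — false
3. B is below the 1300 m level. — false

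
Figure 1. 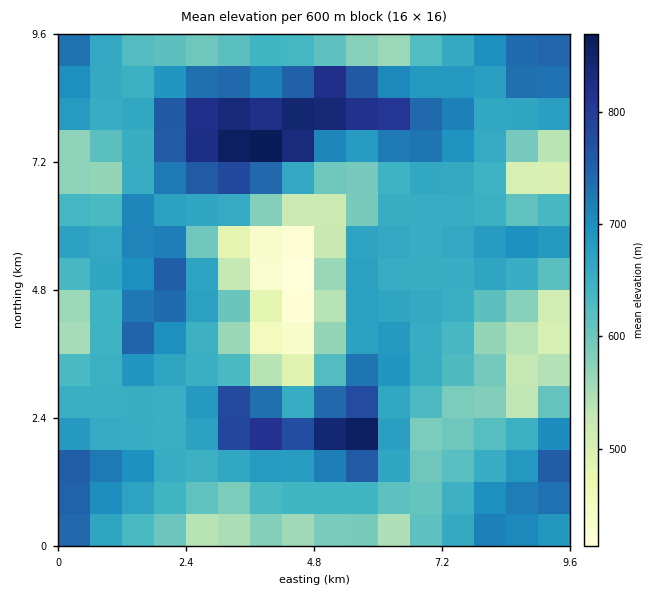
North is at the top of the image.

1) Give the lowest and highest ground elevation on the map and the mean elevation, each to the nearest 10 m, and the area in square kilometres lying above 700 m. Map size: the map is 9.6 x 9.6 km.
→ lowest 410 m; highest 890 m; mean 660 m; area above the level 24.3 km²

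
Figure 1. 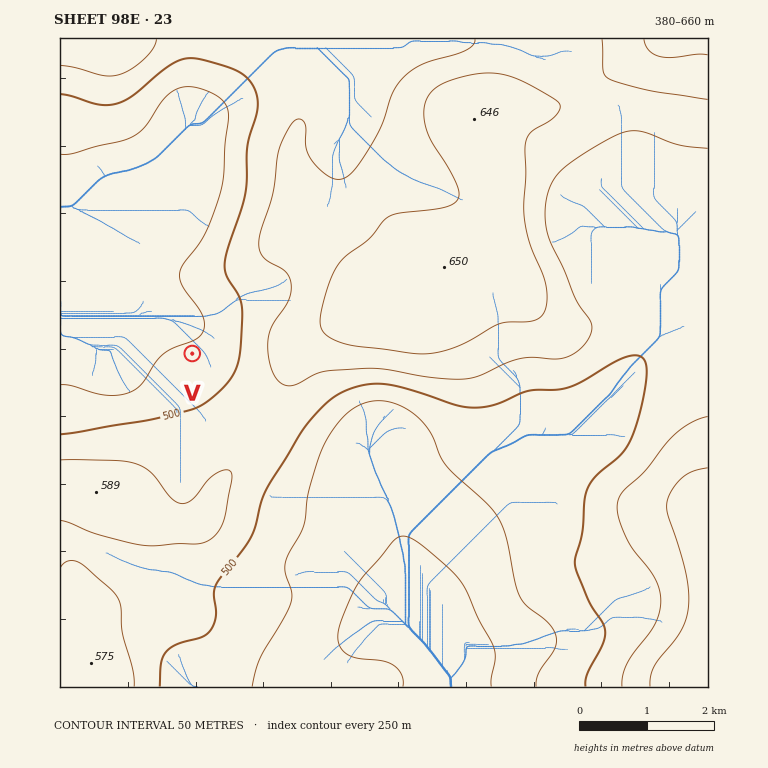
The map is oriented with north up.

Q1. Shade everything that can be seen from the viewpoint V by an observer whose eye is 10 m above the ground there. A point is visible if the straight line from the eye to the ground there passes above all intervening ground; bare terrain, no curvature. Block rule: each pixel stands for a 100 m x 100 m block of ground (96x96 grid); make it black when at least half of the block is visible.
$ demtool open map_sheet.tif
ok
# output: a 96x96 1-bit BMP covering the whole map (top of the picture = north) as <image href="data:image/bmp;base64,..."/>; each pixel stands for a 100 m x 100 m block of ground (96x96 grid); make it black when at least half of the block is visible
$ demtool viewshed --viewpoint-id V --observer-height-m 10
<image width="96" height="96" href="data:image/bmp;base64,Qk2+BAAAAAAAAD4AAAAoAAAAYAAAAGAAAAABAAEAAAAAAIAEAAATCwAAEwsAAAIAAAAAAAAA////AAAAAAAAAAAAAAAAAAAAAAAAAAAAAAAAAAAAAAAAAAAAAAAAAAAAAAAAAAAAAAAAAAAAAAAAAAAAAAAAAAAAAAAAAAAAAAAAAAAAAAAAAAAAAAAAAAAAAAAAAAAAAAAAAAAAAAAAAAAAAAAAAAAAAAAAAAAAAAAAAAAAAAAAAAAAAAAAAAAAAAAAAAAAAAAAAAAAAAAAAAAAAAAAAAAAAAAAAAAAAAAAAAAAAAAAAAAAAAAAAAAAAAAAAAAAAAAAAAAAAAAAAAAAAAAAAAAAAAAAAAAAAAAAAAAAAAAAAAAAAAAAAAAAAAAAAAAAAAAAAAAAAAAAAAAAAAAAAAAAAAAAAAAAAAAAAAAAAAAAAAAAAAAAAAAAAAAAAAAAAAAAAAAAAAAAAAAAAAAAAAAAAAAAAAAAAAAAAAAAAAAAAAAAAAAAAAAAAAAAAAAAAAAAAAAAAAAAeAAAAAAAAAAAAAAB+AAAAAAAAAAAAAAf+AAAAAAAAAAAAAD/+AAAAAAAAAAAAAD/+AAAAAAAAAAAAAD/+AAAAAAAAAAAAAD//A+AAAAAAAAAAAD////AAAAAAAAAAAD////AAAAAAAAAAAD////AAAAAAAAAAAD////AAAAAAAAAAAD////AAAAAAAAAAAD//+/AAAAAAAAAAAD/wAfgAAAAAAAAAAD/gAfwAAAAAAAAAAD/AAf4AAAAAAAAAAD+AAf8AAAAAAAAAAD+AD/+AAAAAAAAAAD+AH//AAAAAAAAAAD/AP//AAAAAAAAAAD/gP//gAAAAAAAAAD/wf//gAAAAAAAAAD/////gAAAAAAAAAD/////gAAAAAAAAAD/////gAAAAAAAAAD/////AAAAAAAAAAD/////AAAAAAAAAAD////+AwAAAAAAAAD////+B4AAAAAAAAD////+B4AAAAAAAAD/////j4AAAAAAAAD//////4AAAAAAAAD//////wAAAAAAAAD//8f//wAAAAAAAAD//gD//gAAAAAAAAD//AB//gAAAAAAAAD/+AA/vAAAAAAAAAD/+AAeAAAAAAAAAADH/AAAAAAAAAAAAAAD/AAAAAAAAAAAAAAD/AAAAAAAAAAAAAAP/gAAAAAAAAAAAAB//gAAAAAAAAAAAAD//gAAAAAAAAAAAAD//gAAAAAAAAAAAAD//gAAAAAAAAAAAAD//gAAAAAAAAAAAAD//wAAAAAAAAAAAAD//wAAAAAAAAAAAAD//wAAAAAAAAAAAAD//wAGAAAAAAAAAAD//wAGAAAAAAAAAAD//wAAAAAAAAAAAAD//wAAAAAAAAAAAAD//4AAAAAAAAAAAAD//4AAAAAAAAAAAAD//4AAAAAAAAAAAAD//8AAAAAAAAAAAAD//8AAAAAAAAAAAAD//+AAAAAAAAAAAAD///gAAAAAAAAAAAD///+AAAAAAAAAAAD////+AAAAAAAAAAD/////AAAAAAAAAAD////+AAAAAAAAAAD////+AAAAAAAAAAD////+AAAAAAAAAADAf///AAAAAAAAAAA="/>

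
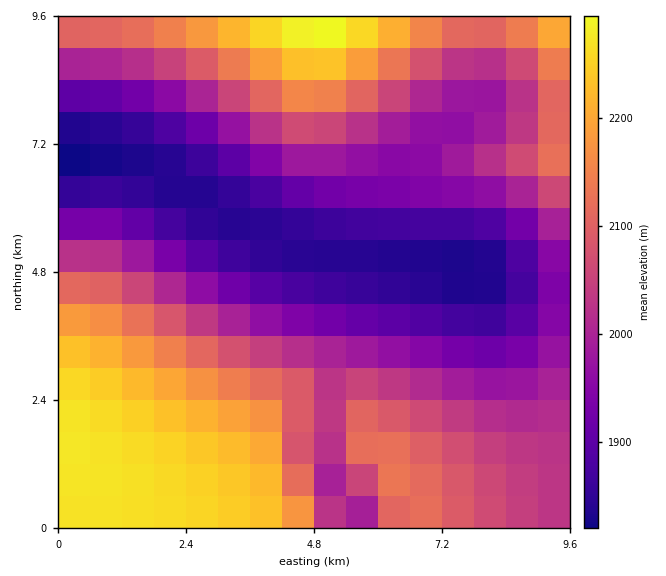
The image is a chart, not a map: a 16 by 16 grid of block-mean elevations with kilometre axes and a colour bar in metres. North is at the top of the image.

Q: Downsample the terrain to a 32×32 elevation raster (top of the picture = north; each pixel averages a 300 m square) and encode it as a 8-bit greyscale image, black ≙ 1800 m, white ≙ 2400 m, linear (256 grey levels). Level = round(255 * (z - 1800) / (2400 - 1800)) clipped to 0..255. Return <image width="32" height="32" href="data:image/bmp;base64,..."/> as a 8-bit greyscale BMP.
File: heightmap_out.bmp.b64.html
<image width="32" height="32" href="data:image/bmp;base64,Qk02CAAAAAAAADYEAAAoAAAAIAAAACAAAAABAAgAAAAAAAAEAAATCwAAEwsAAAABAAAAAAAAAAAAAAEBAQACAgIAAwMDAAQEBAAFBQUABgYGAAcHBwAICAgACQkJAAoKCgALCwsADAwMAA0NDQAODg4ADw8PABAQEAAREREAEhISABMTEwAUFBQAFRUVABYWFgAXFxcAGBgYABkZGQAaGhoAGxsbABwcHAAdHR0AHh4eAB8fHwAgICAAISEhACIiIgAjIyMAJCQkACUlJQAmJiYAJycnACgoKAApKSkAKioqACsrKwAsLCwALS0tAC4uLgAvLy8AMDAwADExMQAyMjIAMzMzADQ0NAA1NTUANjY2ADc3NwA4ODgAOTk5ADo6OgA7OzsAPDw8AD09PQA+Pj4APz8/AEBAQABBQUEAQkJCAENDQwBEREQARUVFAEZGRgBHR0cASEhIAElJSQBKSkoAS0tLAExMTABNTU0ATk5OAE9PTwBQUFAAUVFRAFJSUgBTU1MAVFRUAFVVVQBWVlYAV1dXAFhYWABZWVkAWlpaAFtbWwBcXFwAXV1dAF5eXgBfX18AYGBgAGFhYQBiYmIAY2NjAGRkZABlZWUAZmZmAGdnZwBoaGgAaWlpAGpqagBra2sAbGxsAG1tbQBubm4Ab29vAHBwcABxcXEAcnJyAHNzcwB0dHQAdXV1AHZ2dgB3d3cAeHh4AHl5eQB6enoAe3t7AHx8fAB9fX0Afn5+AH9/fwCAgIAAgYGBAIKCggCDg4MAhISEAIWFhQCGhoYAh4eHAIiIiACJiYkAioqKAIuLiwCMjIwAjY2NAI6OjgCPj48AkJCQAJGRkQCSkpIAk5OTAJSUlACVlZUAlpaWAJeXlwCYmJgAmZmZAJqamgCbm5sAnJycAJ2dnQCenp4An5+fAKCgoAChoaEAoqKiAKOjowCkpKQApaWlAKampgCnp6cAqKioAKmpqQCqqqoAq6urAKysrACtra0Arq6uAK+vrwCwsLAAsbGxALKysgCzs7MAtLS0ALW1tQC2trYAt7e3ALi4uAC5ubkAurq6ALu7uwC8vLwAvb29AL6+vgC/v78AwMDAAMHBwQDCwsIAw8PDAMTExADFxcUAxsbGAMfHxwDIyMgAycnJAMrKygDLy8sAzMzMAM3NzQDOzs4Az8/PANDQ0ADR0dEA0tLSANPT0wDU1NQA1dXVANbW1gDX19cA2NjYANnZ2QDa2toA29vbANzc3ADd3d0A3t7eAN/f3wDg4OAA4eHhAOLi4gDj4+MA5OTkAOXl5QDm5uYA5+fnAOjo6ADp6ekA6urqAOvr6wDs7OwA7e3tAO7u7gDv7+8A8PDwAPHx8QDy8vIA8/PzAPT09AD19fUA9vb2APf39wD4+PgA+fn5APr6+gD7+/sA/Pz8AP39/QD+/v4A////AMfHx8bGxcTDwsC+vLm2sZh2UkJbdYyMhoB6dG9qZmNhyMjIx8fGxcPCwL68ubaqjG1MSWJ8j4uFf3lzbmpmY2HJycjIx8bFw8G/vbu4tJ5+X0hYb4ePioR+eHJtaWZjYcrJycjHxcTCwL67uLWvknFSU2qBkI2Hgnt1cGtoZWJhysnJx8bEwsC+u7i1sqmKaFFkfI+PiYR+eHJtaWVjYWHKycjGxcLAvbq3tLCspYdkVnCJjomEf3lzbWhkYmBgYMrIx8XCv7y5tbGtqaWgimdYcoiHgn13cmxmYl9dXF1eyMfEwr+7t7OvqqWgnJeOcVhrf314c25pY15aV1ZXWVzGxMG+urWwq6agm5WQi4d7X2J0cWxoY15ZVFBOT1FUWMHAvbizrqiim5WOiIN9eHRpXGZjX1tWUk1IRURFSU5Uu7u3saulnpaPh4B5c25oZF9ZV1RQTElEQDs4OTxBSFCztK+poZqSiYF5cWljXVhTT0tHREE+OjYyLiwtMThBS6mrpp6WjYR7cWhgWFFMRkI+Ozg1Mi8sKSYiICIoMTtHm56akol/dWthWE9HQTs2Mi8sKSclIiAdGhcWGSAqNkSMj42EenBlW1FHPzcxLCglIiAeHBoYFhQSDw8TGyYzQ3p+fXVqYFVLQTgwKSQgHBoYFxUUExIQDw0LCxAYJTNDZ2trZFpPRTsyKiMeGhcVFBMSEREQDw4NDAsMERonNkdTV1hSST82LSUfGhYUEhISEhISEhISEREQEBEWHyw8TT9CREA5MCghGxcTEhESExUWFxgYGRkZGRkZGh8pNkVWLDAxLyojHRgUEhESFBYaHR8hIyQkJSUlJiYoLTZCUWEcHyEgHRgVEhAQEhUaHyQpLC8xMzQ0NTY2Nzk+RlJfbhATFBQTERAPEBMXHSQrMjg8Pj4+P0FER0lLTFFZY298CQsMDQ0ODxEUGSAoMTpDSEdFQ0FAQENHTlVdZGx1gIwHCQoLDQ8SFhwjLDVASlRWVFFNSERCQUNHTlZga3eFlAsMDQ8RFRogJzA6RVFcZmhmYVtUTUhEQ0RITlZgbn6PFBUWGBsgJS02QEtWYm55fXlzbGNaUktHRUZJT1lneYwiIiQmKi41PUdRXWl1gIySjod+dGlfVk5JR0dMVmZ4jDQ0NTg7QUhQWmRve4eSnKWim5GGem5jWVJMS09aaXuPSUlKTFBVXGRtd4KNmKKstbSto5eLfnJnXVZUWWNxg5VgX2BiZmtxeYGLlJ6osbrCxLyzqJyPg3dsZWNncH6On3d2d3l8gYaNlZ2mrre/xs3QysG3rKCUiH54dnqCjpyrjYyNj5GVmqCnrrW9xMrR1trVzcW7sKWakoyLjpWfq7g="/>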